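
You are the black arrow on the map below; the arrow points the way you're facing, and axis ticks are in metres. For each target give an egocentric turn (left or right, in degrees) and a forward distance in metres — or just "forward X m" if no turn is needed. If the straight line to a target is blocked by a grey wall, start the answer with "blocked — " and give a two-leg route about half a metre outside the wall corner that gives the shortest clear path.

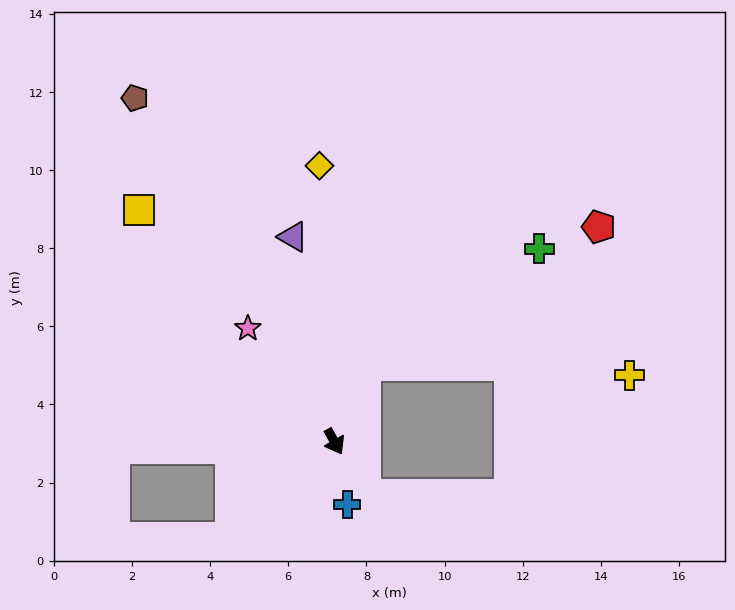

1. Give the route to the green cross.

blocked — turn left 129°, forward 2.1 m, then turn right 35°, forward 5.4 m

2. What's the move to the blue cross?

turn right 18°, forward 1.6 m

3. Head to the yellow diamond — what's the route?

turn left 154°, forward 7.1 m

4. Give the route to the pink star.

turn right 172°, forward 3.6 m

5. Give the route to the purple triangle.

turn left 162°, forward 5.3 m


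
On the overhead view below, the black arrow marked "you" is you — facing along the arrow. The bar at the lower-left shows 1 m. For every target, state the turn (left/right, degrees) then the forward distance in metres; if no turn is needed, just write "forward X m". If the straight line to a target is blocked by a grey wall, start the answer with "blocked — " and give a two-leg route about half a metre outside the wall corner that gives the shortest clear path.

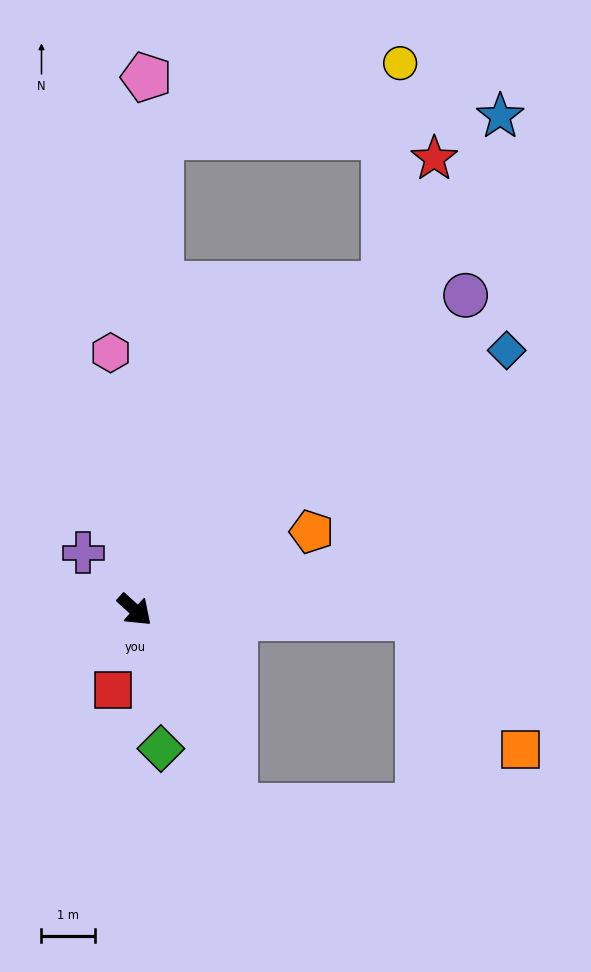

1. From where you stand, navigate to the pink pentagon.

turn left 131°, forward 9.9 m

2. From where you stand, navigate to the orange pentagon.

turn left 66°, forward 3.6 m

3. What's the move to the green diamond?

turn right 37°, forward 2.6 m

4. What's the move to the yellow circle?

blocked — turn left 95°, forward 7.6 m, then turn left 33°, forward 4.1 m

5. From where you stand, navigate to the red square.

turn right 63°, forward 1.5 m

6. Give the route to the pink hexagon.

turn left 138°, forward 4.8 m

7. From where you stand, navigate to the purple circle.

turn left 86°, forward 8.5 m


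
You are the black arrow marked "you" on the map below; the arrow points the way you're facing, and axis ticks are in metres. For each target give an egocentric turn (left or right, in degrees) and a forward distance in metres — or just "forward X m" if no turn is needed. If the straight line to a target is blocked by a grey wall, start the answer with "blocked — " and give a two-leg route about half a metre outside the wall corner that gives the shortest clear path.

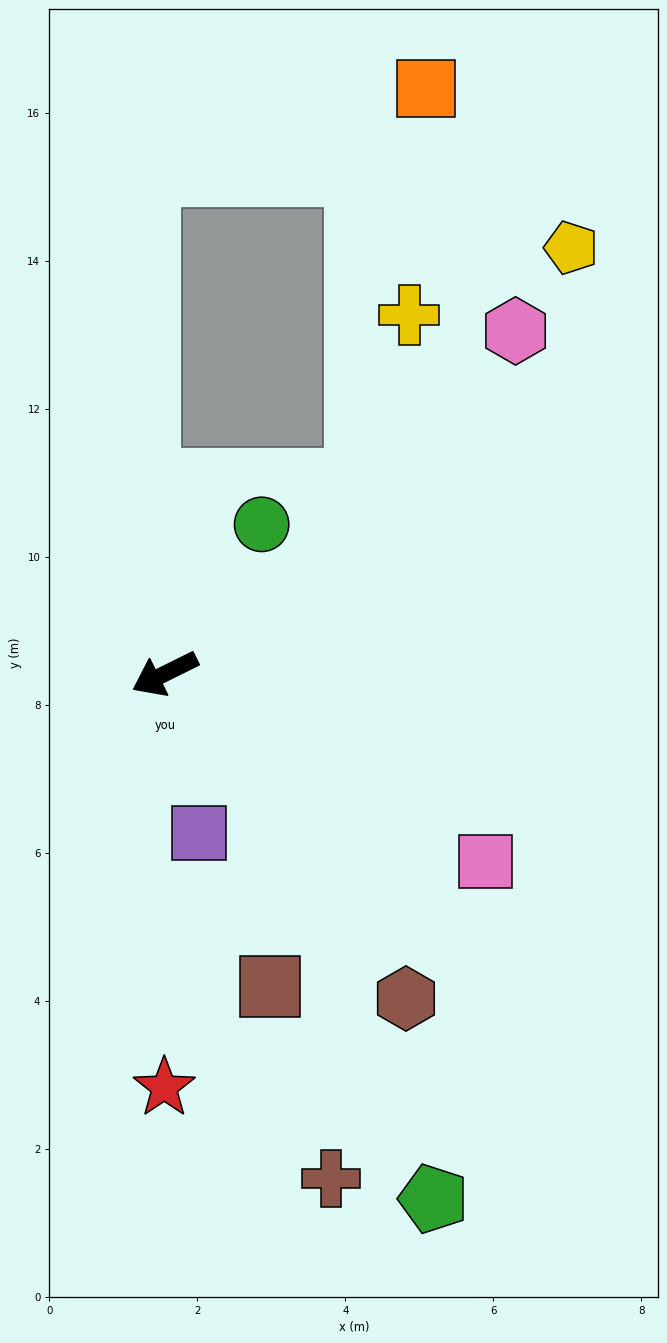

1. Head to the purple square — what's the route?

turn left 76°, forward 2.2 m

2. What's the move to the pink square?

turn left 123°, forward 5.0 m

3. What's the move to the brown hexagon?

turn left 100°, forward 5.5 m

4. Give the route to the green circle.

turn right 149°, forward 2.4 m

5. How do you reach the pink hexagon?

turn right 162°, forward 6.6 m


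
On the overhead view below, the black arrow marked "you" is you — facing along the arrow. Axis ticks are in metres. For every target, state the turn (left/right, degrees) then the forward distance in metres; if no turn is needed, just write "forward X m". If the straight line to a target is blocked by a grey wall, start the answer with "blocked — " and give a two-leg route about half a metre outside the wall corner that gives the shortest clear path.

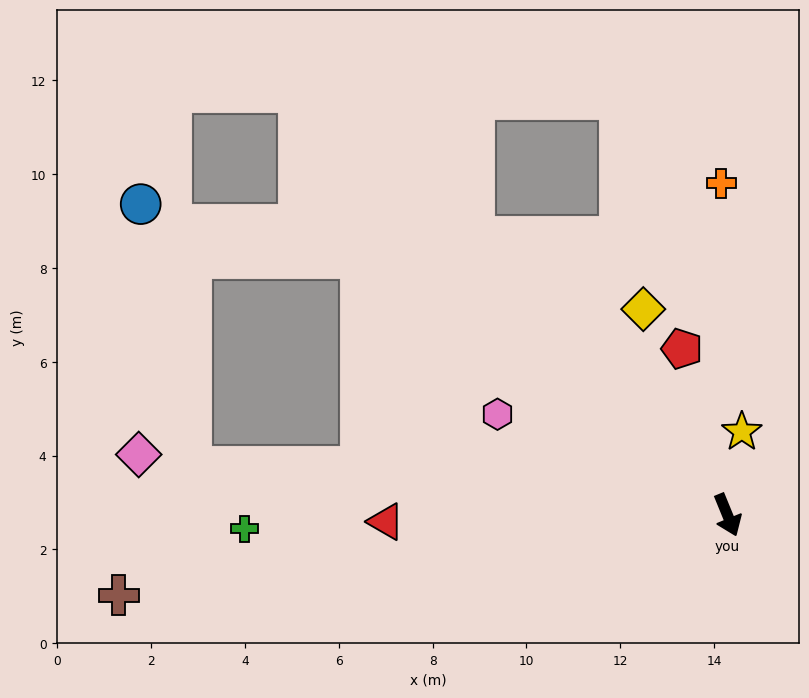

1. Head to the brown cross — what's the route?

turn right 105°, forward 13.1 m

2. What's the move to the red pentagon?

turn left 173°, forward 3.7 m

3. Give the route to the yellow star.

turn left 148°, forward 1.8 m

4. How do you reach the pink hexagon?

turn right 136°, forward 5.4 m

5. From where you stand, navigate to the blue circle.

blocked — turn right 117°, forward 11.5 m, then turn right 74°, forward 5.7 m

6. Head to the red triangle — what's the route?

turn right 111°, forward 7.3 m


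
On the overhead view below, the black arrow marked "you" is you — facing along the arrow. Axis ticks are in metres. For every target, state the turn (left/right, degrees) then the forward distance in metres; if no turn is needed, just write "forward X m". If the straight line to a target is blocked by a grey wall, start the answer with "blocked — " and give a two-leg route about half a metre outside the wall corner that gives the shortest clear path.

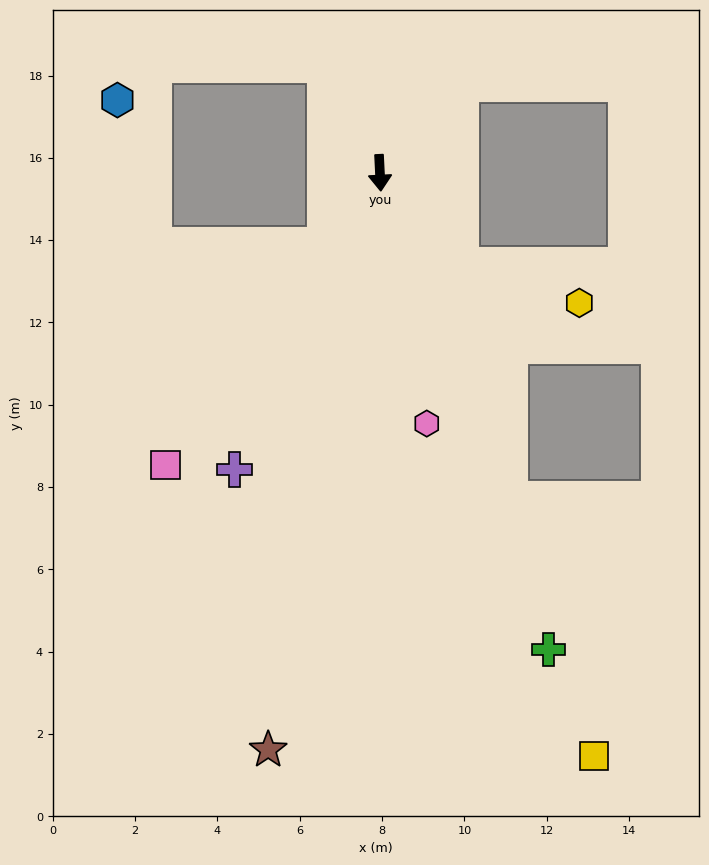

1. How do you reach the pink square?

turn right 39°, forward 8.8 m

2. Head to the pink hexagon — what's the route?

turn left 8°, forward 6.2 m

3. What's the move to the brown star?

turn right 14°, forward 14.3 m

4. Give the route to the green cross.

turn left 17°, forward 12.3 m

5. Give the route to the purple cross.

turn right 29°, forward 8.0 m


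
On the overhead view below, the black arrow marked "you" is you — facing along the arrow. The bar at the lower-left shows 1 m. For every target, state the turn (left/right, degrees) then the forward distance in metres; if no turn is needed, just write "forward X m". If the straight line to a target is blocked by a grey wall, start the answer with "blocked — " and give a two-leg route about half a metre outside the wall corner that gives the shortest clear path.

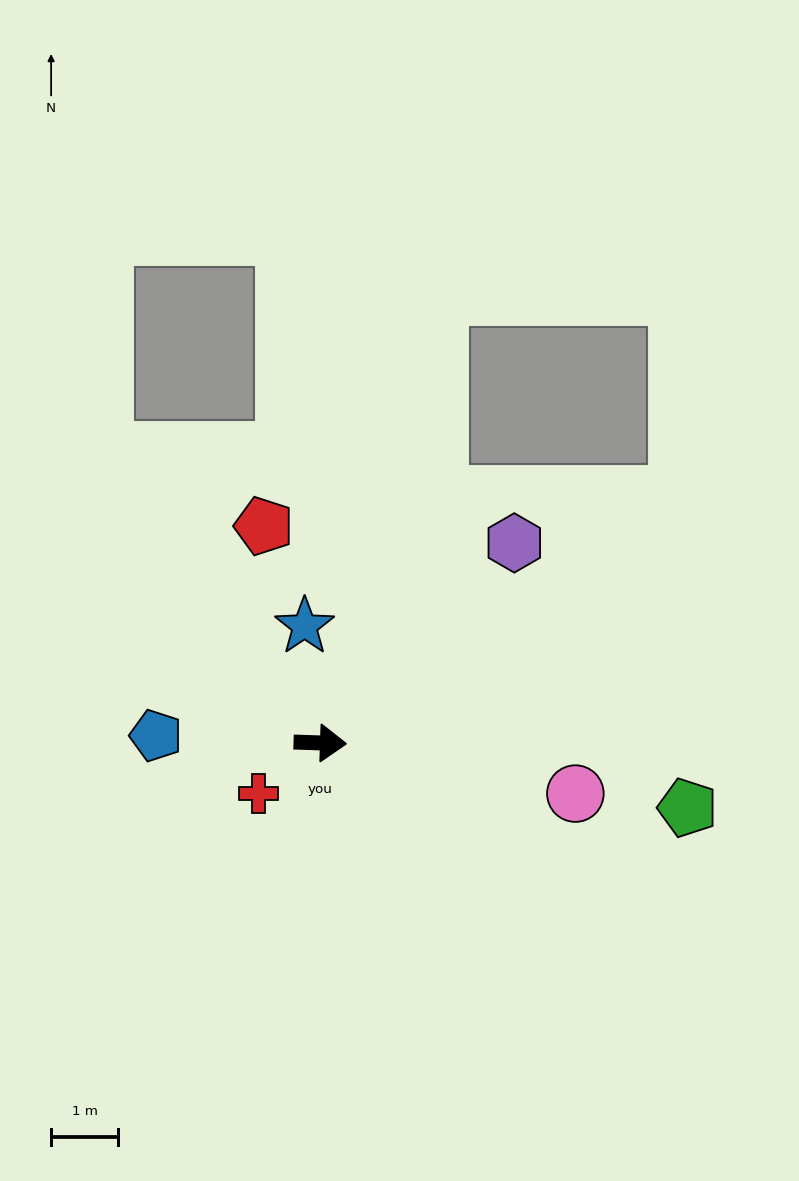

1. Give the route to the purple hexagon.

turn left 48°, forward 4.1 m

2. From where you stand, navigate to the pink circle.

turn right 9°, forward 3.9 m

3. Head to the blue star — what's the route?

turn left 100°, forward 1.8 m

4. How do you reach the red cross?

turn right 139°, forward 1.2 m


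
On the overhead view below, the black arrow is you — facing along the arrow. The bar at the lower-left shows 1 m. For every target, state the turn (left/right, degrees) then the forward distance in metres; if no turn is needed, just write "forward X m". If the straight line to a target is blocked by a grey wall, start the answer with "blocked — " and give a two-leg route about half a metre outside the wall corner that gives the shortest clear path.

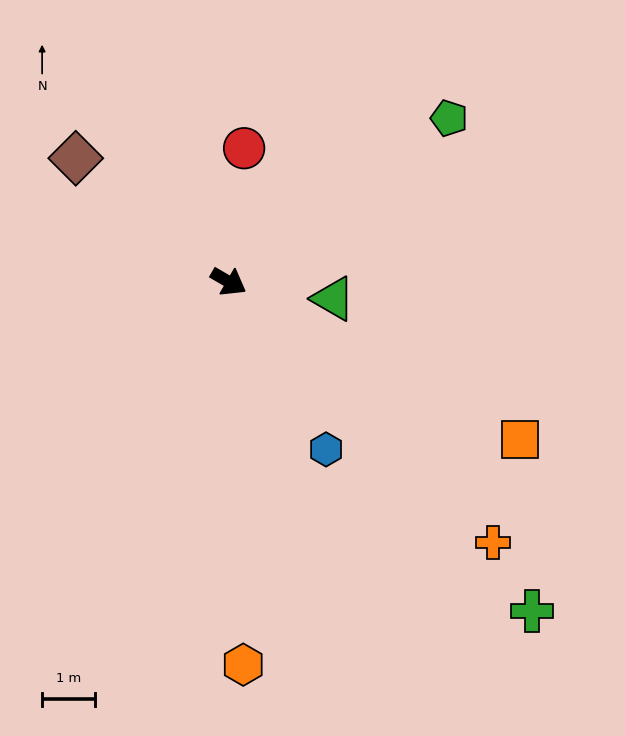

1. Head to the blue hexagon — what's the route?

turn right 30°, forward 3.7 m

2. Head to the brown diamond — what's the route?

turn left 171°, forward 3.7 m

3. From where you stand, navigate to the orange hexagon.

turn right 58°, forward 7.2 m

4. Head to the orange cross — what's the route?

turn right 14°, forward 7.0 m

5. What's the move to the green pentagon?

turn left 67°, forward 5.2 m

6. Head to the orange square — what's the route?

forward 6.3 m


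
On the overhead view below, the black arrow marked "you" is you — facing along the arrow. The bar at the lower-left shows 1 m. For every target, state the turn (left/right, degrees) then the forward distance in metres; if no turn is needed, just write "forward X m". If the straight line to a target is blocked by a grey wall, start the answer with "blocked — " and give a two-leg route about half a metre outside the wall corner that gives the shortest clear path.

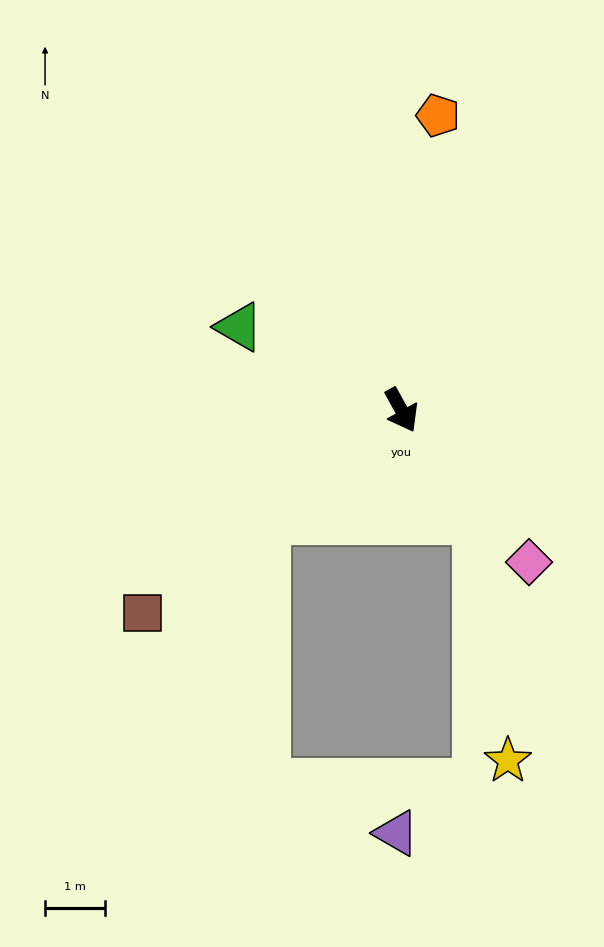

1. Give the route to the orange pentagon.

turn left 144°, forward 5.0 m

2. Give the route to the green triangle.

turn right 146°, forward 3.0 m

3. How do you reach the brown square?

turn right 81°, forward 5.5 m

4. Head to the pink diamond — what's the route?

turn left 11°, forward 3.3 m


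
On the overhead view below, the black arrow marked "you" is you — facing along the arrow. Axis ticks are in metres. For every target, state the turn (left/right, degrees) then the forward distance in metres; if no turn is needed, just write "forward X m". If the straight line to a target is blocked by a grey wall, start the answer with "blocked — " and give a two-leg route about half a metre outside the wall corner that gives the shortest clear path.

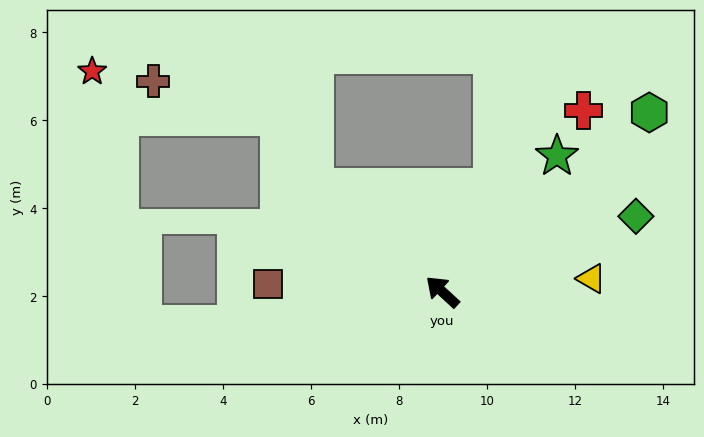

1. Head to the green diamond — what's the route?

turn right 116°, forward 4.7 m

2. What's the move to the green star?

turn right 88°, forward 4.0 m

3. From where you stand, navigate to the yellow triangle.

turn right 132°, forward 3.4 m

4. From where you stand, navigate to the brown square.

turn left 40°, forward 4.0 m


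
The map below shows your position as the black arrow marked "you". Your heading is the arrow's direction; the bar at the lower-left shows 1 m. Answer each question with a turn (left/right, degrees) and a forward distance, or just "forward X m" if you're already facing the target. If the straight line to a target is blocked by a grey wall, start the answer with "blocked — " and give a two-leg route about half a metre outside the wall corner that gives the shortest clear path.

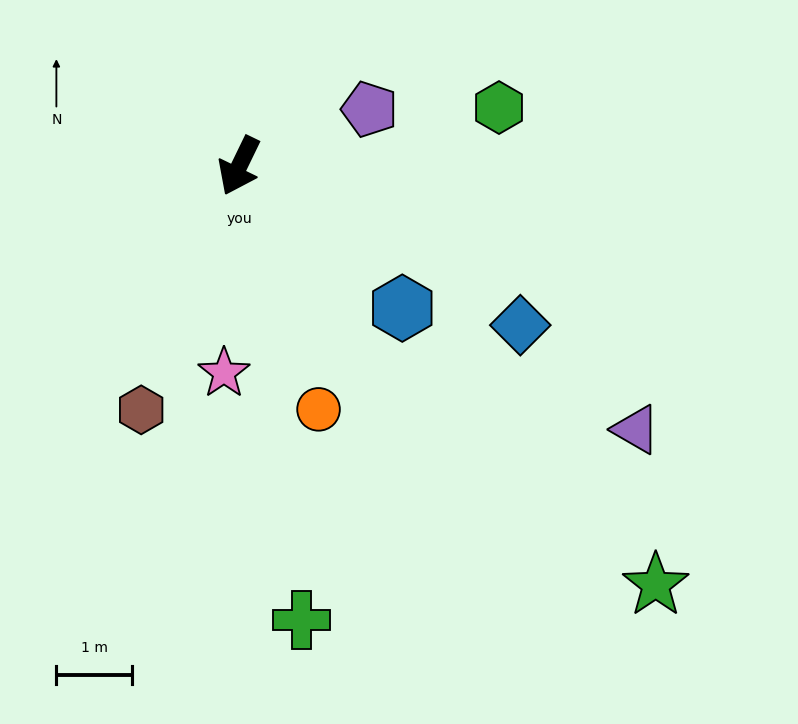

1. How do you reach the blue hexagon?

turn left 75°, forward 2.9 m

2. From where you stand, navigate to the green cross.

turn left 34°, forward 6.1 m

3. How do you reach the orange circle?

turn left 44°, forward 3.4 m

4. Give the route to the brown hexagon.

turn left 4°, forward 3.5 m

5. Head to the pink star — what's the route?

turn left 22°, forward 2.8 m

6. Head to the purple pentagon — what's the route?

turn left 139°, forward 1.9 m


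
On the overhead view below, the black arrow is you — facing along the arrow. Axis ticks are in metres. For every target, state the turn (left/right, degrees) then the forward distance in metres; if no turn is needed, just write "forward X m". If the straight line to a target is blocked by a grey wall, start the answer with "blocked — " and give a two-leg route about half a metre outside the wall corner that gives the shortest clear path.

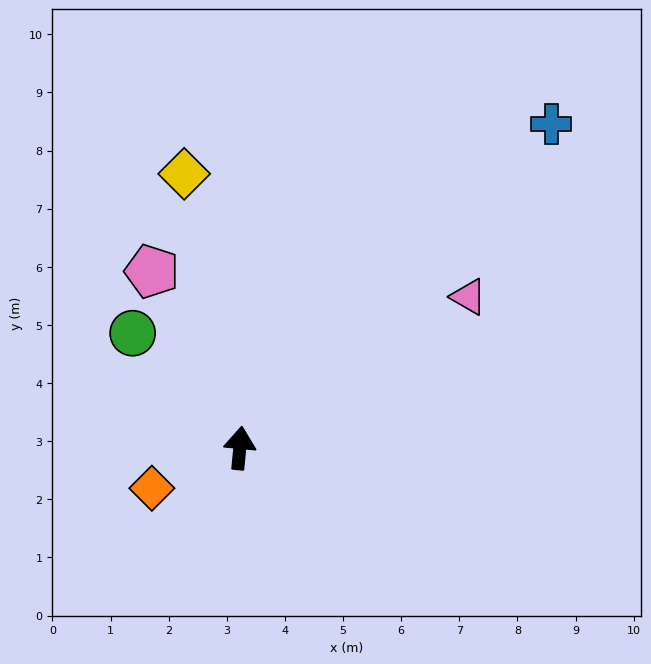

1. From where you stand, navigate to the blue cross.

turn right 38°, forward 7.7 m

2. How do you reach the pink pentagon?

turn left 32°, forward 3.4 m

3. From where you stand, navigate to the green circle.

turn left 49°, forward 2.7 m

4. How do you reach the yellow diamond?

turn left 17°, forward 4.8 m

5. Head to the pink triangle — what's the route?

turn right 51°, forward 4.7 m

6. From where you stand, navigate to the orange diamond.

turn left 120°, forward 1.7 m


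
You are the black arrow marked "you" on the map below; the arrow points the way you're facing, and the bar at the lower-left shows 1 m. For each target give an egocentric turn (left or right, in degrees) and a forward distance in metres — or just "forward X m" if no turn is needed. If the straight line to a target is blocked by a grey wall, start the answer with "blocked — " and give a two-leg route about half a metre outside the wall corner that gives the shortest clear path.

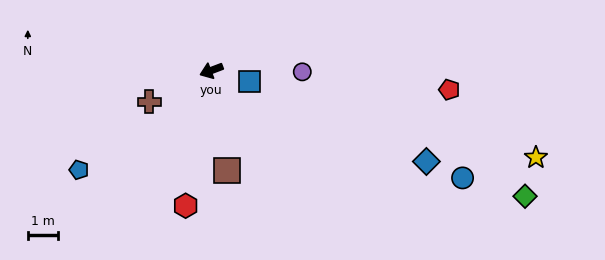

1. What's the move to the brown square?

turn left 78°, forward 3.4 m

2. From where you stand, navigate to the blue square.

turn left 142°, forward 1.3 m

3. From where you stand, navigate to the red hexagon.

turn left 58°, forward 4.6 m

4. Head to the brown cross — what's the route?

turn left 6°, forward 2.3 m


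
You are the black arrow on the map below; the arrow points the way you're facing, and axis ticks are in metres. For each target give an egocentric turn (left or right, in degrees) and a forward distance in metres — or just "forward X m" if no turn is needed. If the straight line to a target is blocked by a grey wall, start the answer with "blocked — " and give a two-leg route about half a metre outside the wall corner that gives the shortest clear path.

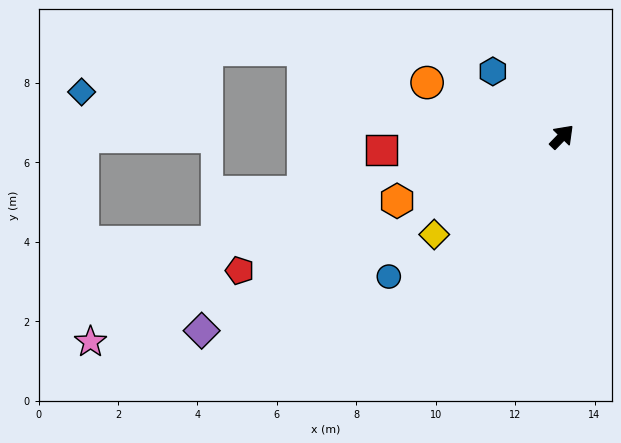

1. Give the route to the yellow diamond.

turn left 172°, forward 4.1 m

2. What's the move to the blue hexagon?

turn left 91°, forward 2.4 m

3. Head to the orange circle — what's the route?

turn left 112°, forward 3.7 m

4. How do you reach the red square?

turn left 138°, forward 4.5 m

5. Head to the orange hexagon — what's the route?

turn left 155°, forward 4.5 m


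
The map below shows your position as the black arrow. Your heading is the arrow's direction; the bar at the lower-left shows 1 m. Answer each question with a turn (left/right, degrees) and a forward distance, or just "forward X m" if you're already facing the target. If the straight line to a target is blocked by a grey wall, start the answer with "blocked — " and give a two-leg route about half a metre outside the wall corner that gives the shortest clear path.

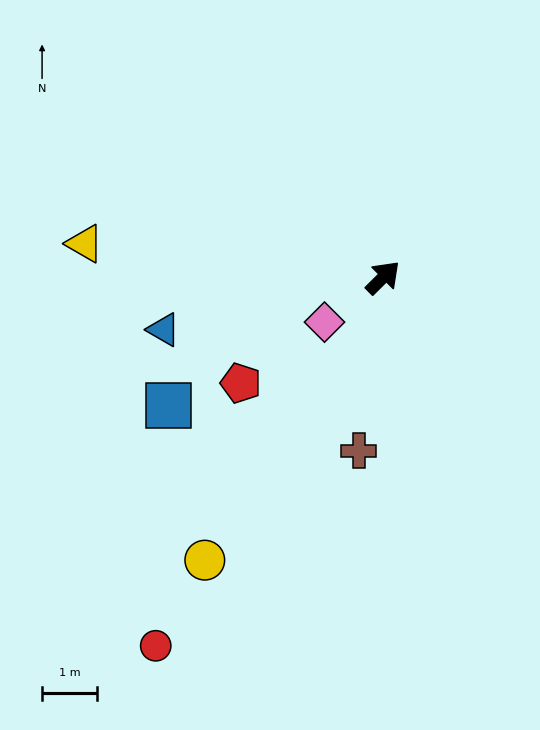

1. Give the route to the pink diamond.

turn left 173°, forward 1.3 m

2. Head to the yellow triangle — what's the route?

turn left 129°, forward 5.5 m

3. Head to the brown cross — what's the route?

turn right 143°, forward 3.2 m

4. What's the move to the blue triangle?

turn left 149°, forward 4.1 m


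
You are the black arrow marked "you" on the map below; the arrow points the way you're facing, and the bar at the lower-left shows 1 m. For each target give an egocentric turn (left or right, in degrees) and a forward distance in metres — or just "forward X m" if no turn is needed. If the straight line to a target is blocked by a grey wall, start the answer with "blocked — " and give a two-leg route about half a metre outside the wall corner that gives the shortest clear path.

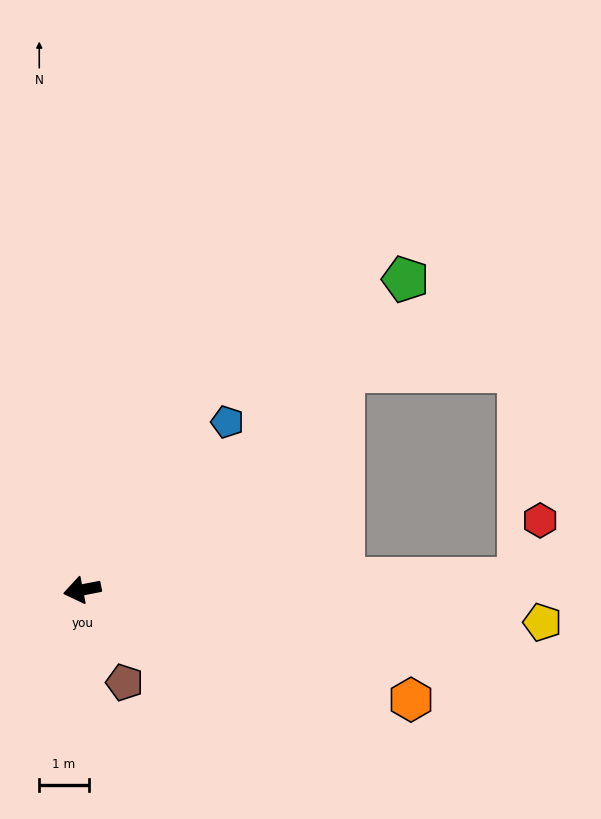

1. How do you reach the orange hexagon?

turn left 151°, forward 7.0 m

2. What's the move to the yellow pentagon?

turn left 165°, forward 9.3 m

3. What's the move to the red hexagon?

blocked — turn left 171°, forward 8.8 m, then turn left 67°, forward 1.2 m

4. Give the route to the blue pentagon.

turn right 142°, forward 4.5 m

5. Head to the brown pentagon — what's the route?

turn left 104°, forward 2.1 m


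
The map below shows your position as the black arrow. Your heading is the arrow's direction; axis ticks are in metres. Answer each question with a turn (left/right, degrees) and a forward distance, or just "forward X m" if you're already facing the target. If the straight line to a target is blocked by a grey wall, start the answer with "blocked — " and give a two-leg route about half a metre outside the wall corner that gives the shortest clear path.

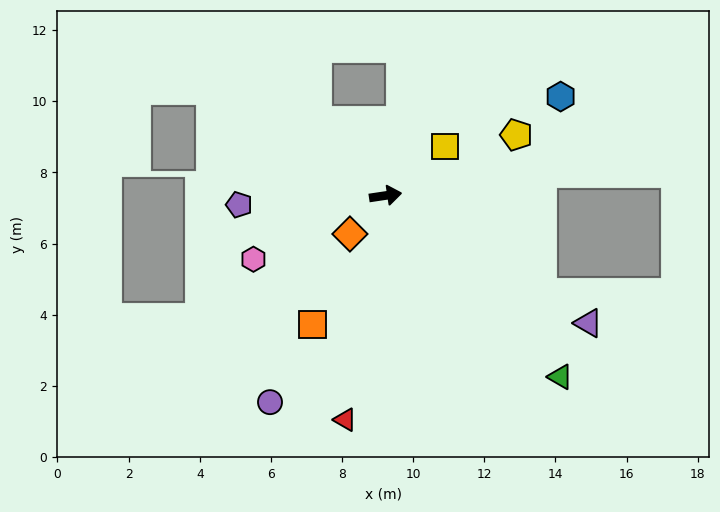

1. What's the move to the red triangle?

turn right 109°, forward 6.4 m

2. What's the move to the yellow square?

turn left 31°, forward 2.2 m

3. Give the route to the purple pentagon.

turn left 175°, forward 4.1 m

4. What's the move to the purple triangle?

turn right 41°, forward 6.7 m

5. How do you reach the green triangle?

turn right 55°, forward 7.1 m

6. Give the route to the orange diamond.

turn right 141°, forward 1.5 m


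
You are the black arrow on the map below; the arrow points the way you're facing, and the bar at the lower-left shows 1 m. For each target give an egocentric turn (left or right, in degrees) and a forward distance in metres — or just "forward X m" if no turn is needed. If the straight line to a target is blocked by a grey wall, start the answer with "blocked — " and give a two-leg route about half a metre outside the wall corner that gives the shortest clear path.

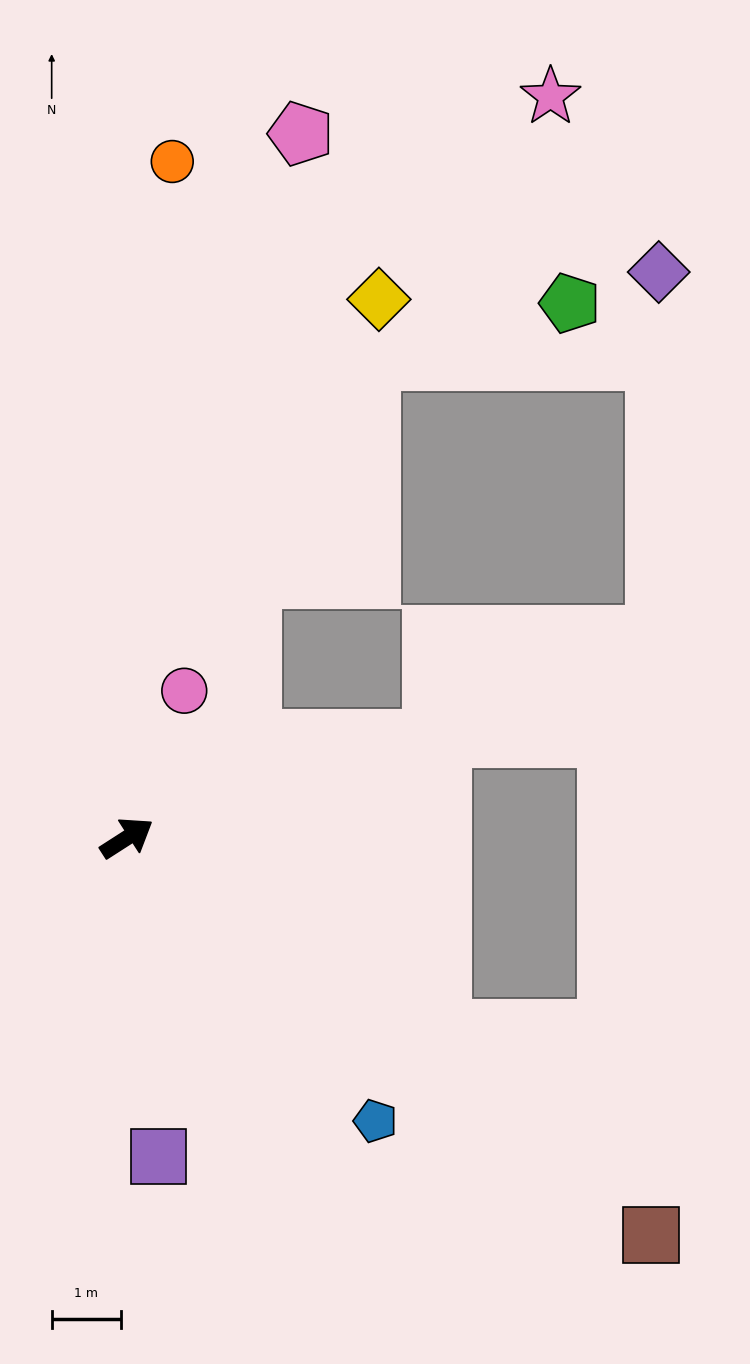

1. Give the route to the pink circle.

turn left 36°, forward 2.3 m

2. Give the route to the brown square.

turn right 70°, forward 9.5 m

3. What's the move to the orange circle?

turn left 53°, forward 9.8 m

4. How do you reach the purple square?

turn right 117°, forward 4.6 m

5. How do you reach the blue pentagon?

turn right 81°, forward 5.4 m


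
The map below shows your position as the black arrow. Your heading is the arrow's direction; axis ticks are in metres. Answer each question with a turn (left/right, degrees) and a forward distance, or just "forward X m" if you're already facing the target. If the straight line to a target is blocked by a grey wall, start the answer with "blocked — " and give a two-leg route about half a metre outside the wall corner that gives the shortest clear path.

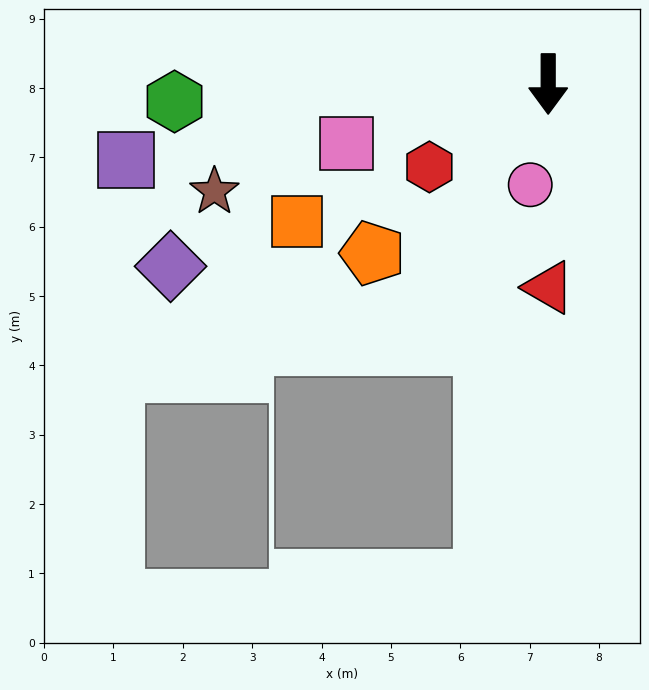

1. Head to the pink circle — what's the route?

turn right 10°, forward 1.5 m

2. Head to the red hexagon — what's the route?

turn right 55°, forward 2.1 m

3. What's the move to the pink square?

turn right 74°, forward 3.0 m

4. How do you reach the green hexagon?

turn right 87°, forward 5.4 m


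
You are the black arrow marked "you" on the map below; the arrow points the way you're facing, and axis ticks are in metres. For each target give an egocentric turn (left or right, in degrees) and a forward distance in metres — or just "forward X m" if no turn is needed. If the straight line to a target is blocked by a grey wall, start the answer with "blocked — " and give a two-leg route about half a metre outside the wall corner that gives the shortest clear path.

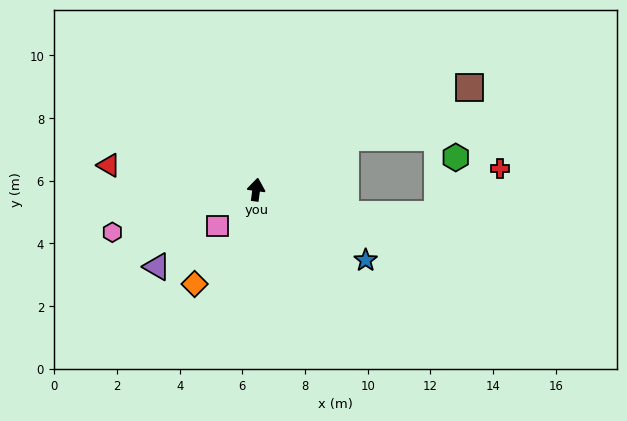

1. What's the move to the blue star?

turn right 115°, forward 4.2 m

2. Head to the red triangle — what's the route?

turn left 88°, forward 4.8 m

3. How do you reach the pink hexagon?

turn left 114°, forward 4.8 m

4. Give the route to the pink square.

turn left 141°, forward 1.7 m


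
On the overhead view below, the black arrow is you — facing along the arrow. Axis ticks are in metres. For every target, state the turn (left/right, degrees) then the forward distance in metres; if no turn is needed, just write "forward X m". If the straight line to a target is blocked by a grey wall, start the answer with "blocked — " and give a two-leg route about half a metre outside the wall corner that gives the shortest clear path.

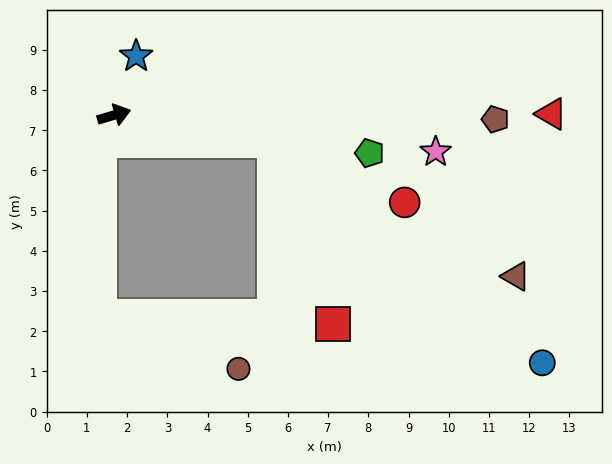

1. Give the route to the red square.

blocked — turn right 26°, forward 4.0 m, then turn right 63°, forward 4.8 m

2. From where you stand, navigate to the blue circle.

blocked — turn right 26°, forward 4.0 m, then turn right 30°, forward 8.7 m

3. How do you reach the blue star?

turn left 53°, forward 1.6 m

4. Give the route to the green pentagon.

turn right 25°, forward 6.4 m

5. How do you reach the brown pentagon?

turn right 17°, forward 9.5 m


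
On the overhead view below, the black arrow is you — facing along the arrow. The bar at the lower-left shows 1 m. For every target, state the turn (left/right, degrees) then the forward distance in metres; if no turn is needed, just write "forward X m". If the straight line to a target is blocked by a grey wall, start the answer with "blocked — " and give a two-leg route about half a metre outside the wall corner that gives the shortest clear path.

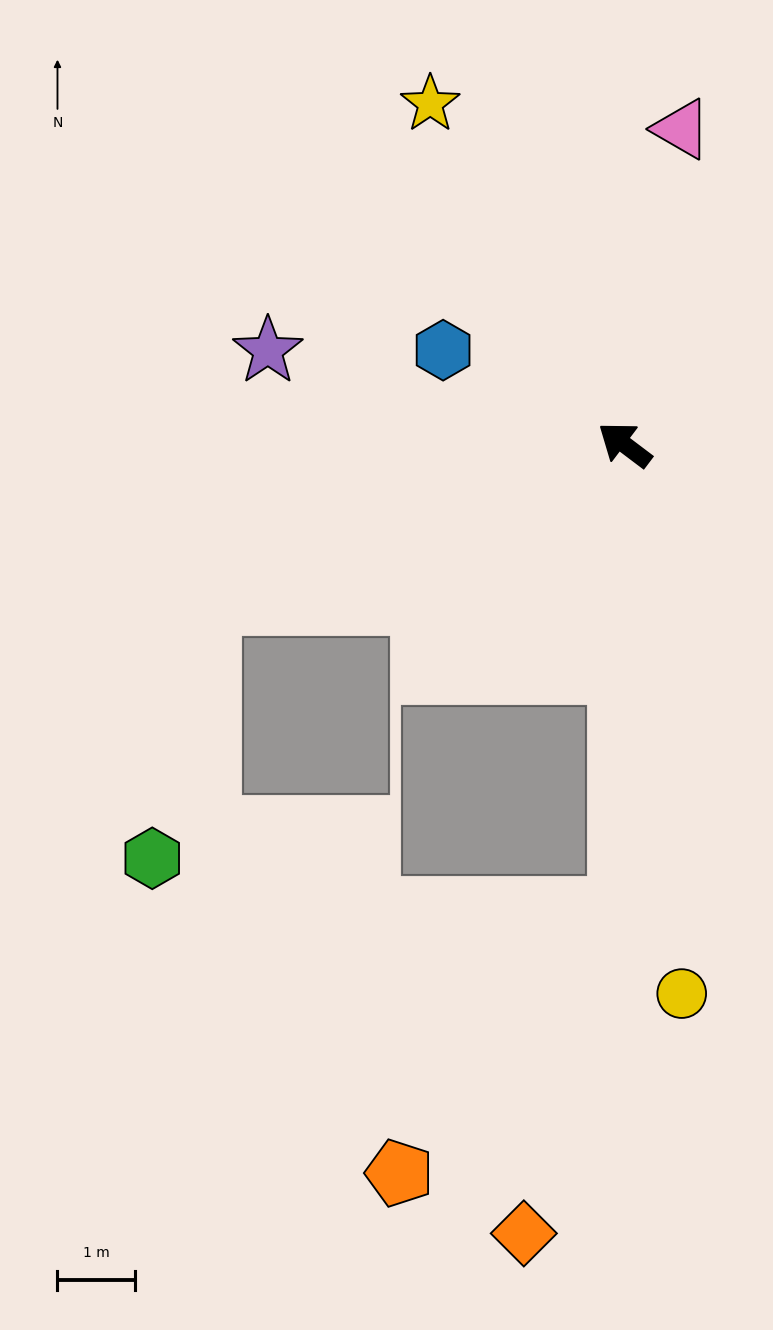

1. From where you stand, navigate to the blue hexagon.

turn left 10°, forward 2.6 m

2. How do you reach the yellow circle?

turn left 133°, forward 7.1 m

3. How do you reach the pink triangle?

turn right 63°, forward 4.1 m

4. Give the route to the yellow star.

turn right 23°, forward 5.1 m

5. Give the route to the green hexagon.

blocked — turn left 58°, forward 5.8 m, then turn left 57°, forward 3.4 m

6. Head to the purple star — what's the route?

turn left 22°, forward 4.8 m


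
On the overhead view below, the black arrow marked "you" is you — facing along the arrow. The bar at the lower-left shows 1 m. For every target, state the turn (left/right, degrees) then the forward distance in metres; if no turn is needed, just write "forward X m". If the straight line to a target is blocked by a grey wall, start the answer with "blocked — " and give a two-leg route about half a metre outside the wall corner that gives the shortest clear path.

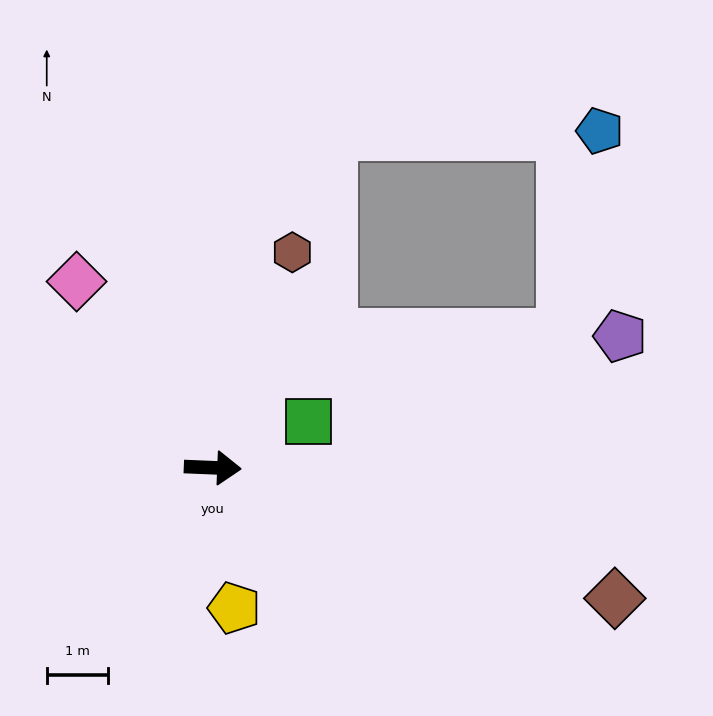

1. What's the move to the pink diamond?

turn left 129°, forward 3.8 m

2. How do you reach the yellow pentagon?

turn right 79°, forward 2.3 m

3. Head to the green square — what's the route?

turn left 28°, forward 1.7 m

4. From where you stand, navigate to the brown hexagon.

turn left 72°, forward 3.8 m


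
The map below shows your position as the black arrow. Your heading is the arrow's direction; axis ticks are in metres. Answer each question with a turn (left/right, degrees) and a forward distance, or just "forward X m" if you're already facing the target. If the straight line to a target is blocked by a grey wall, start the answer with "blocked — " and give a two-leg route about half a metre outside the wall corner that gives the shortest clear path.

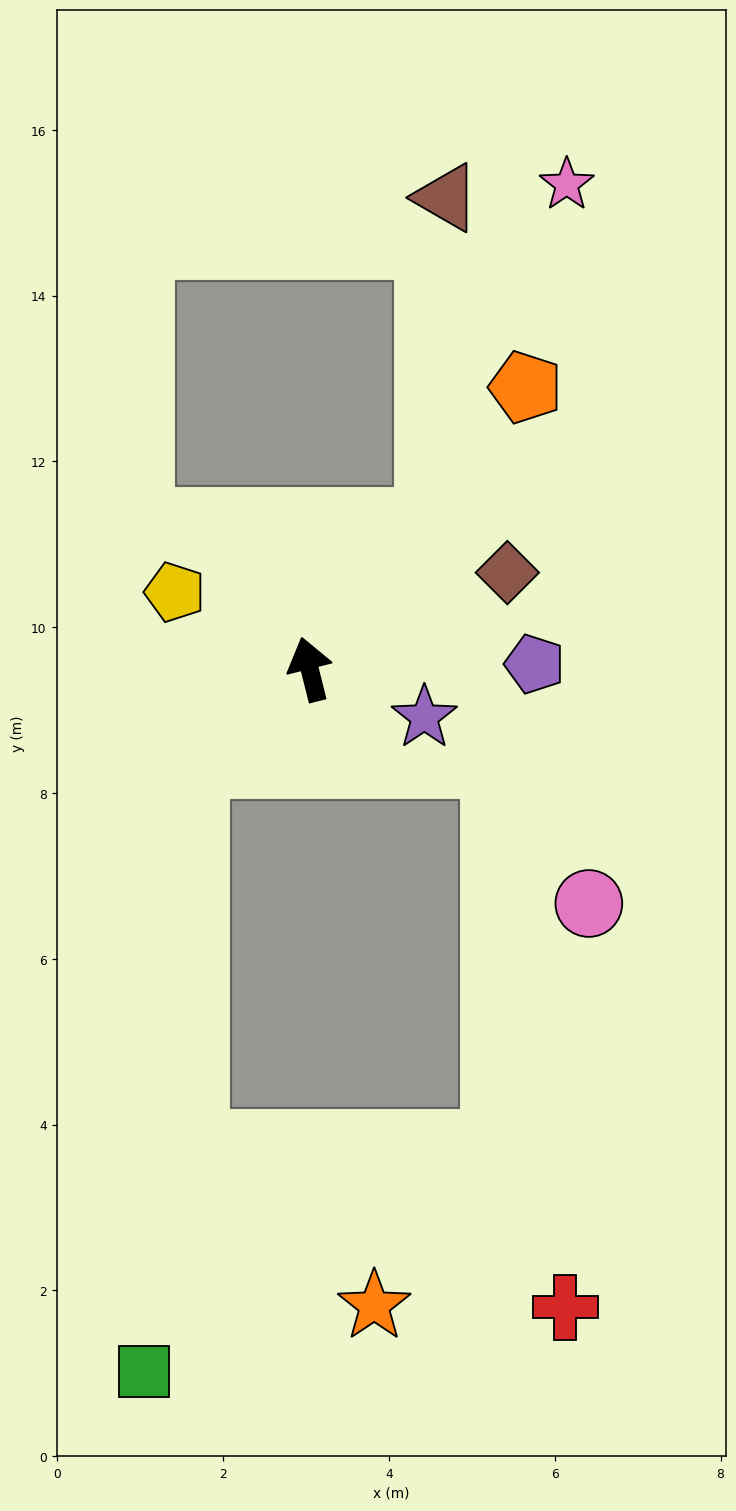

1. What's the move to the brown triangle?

blocked — turn right 54°, forward 2.3 m, then turn left 37°, forward 3.9 m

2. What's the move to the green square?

blocked — turn left 115°, forward 1.8 m, then turn left 46°, forward 7.4 m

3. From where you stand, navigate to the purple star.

turn right 127°, forward 1.5 m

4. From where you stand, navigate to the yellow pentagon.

turn left 46°, forward 1.9 m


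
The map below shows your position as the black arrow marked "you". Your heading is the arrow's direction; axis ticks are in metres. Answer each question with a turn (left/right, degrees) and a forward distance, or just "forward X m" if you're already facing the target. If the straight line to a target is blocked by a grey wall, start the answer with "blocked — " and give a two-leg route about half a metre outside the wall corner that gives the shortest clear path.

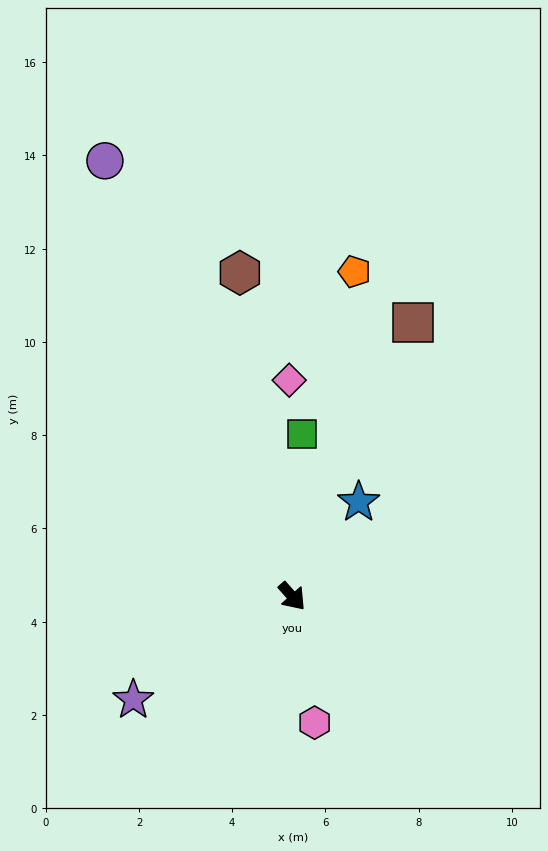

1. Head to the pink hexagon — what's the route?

turn right 32°, forward 2.7 m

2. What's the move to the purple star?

turn right 99°, forward 4.1 m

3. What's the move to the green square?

turn left 135°, forward 3.5 m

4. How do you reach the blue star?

turn left 103°, forward 2.5 m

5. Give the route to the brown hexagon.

turn left 148°, forward 7.0 m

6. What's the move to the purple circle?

turn left 162°, forward 10.2 m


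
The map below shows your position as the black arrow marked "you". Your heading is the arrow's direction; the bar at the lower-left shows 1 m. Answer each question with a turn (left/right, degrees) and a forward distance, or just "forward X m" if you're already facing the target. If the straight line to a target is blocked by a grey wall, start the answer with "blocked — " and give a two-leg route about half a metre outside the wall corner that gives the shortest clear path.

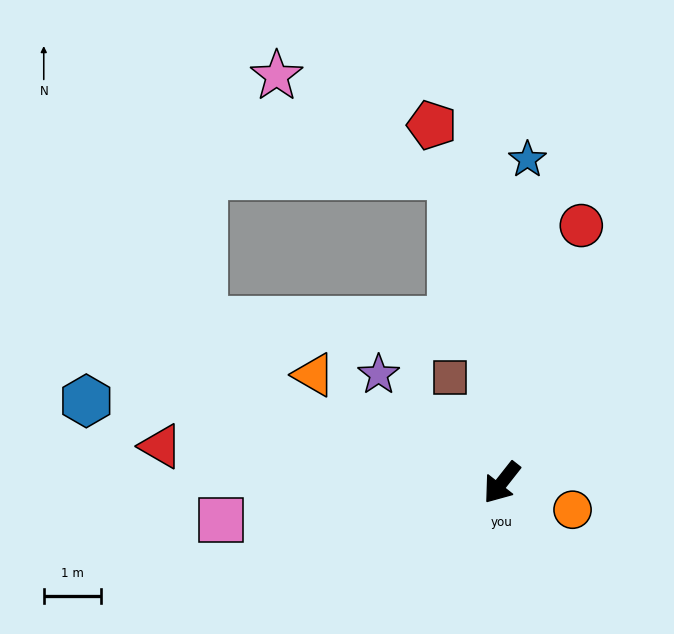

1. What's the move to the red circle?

turn right 159°, forward 4.7 m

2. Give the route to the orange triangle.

turn right 82°, forward 3.8 m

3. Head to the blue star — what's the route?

turn right 146°, forward 5.7 m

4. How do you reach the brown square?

turn right 116°, forward 2.1 m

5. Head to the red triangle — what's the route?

turn right 58°, forward 6.0 m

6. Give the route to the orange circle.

turn left 107°, forward 1.3 m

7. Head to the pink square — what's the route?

turn right 44°, forward 5.0 m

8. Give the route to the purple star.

turn right 93°, forward 2.9 m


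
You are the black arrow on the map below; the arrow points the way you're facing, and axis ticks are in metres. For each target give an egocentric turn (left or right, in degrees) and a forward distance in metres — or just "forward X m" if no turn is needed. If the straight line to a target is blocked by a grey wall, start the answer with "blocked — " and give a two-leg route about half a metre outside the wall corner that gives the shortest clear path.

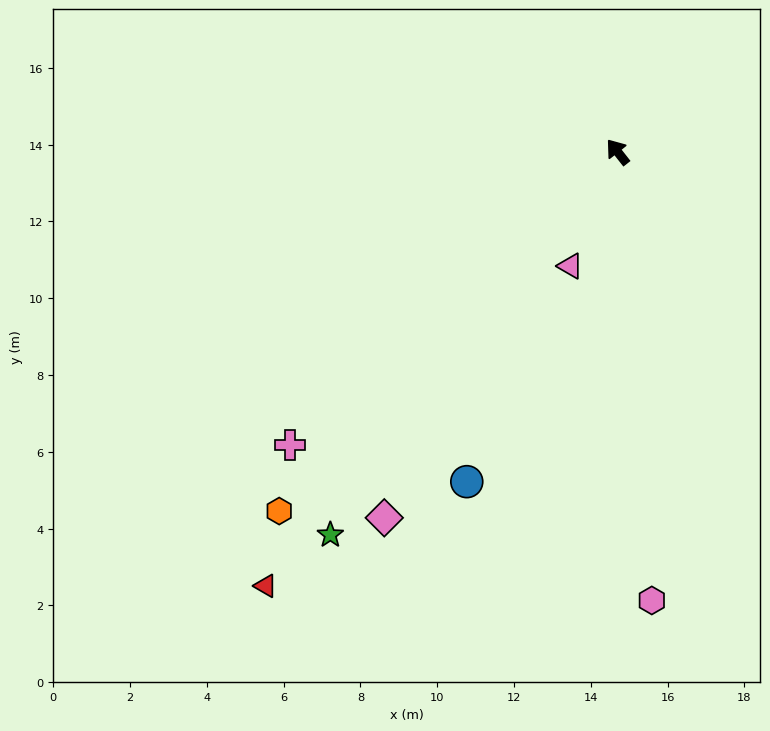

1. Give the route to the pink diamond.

turn left 109°, forward 11.3 m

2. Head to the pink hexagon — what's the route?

turn left 146°, forward 11.7 m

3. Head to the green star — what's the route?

turn left 105°, forward 12.5 m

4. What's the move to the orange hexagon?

turn left 98°, forward 12.9 m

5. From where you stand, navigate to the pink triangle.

turn left 119°, forward 3.2 m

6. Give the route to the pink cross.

turn left 94°, forward 11.5 m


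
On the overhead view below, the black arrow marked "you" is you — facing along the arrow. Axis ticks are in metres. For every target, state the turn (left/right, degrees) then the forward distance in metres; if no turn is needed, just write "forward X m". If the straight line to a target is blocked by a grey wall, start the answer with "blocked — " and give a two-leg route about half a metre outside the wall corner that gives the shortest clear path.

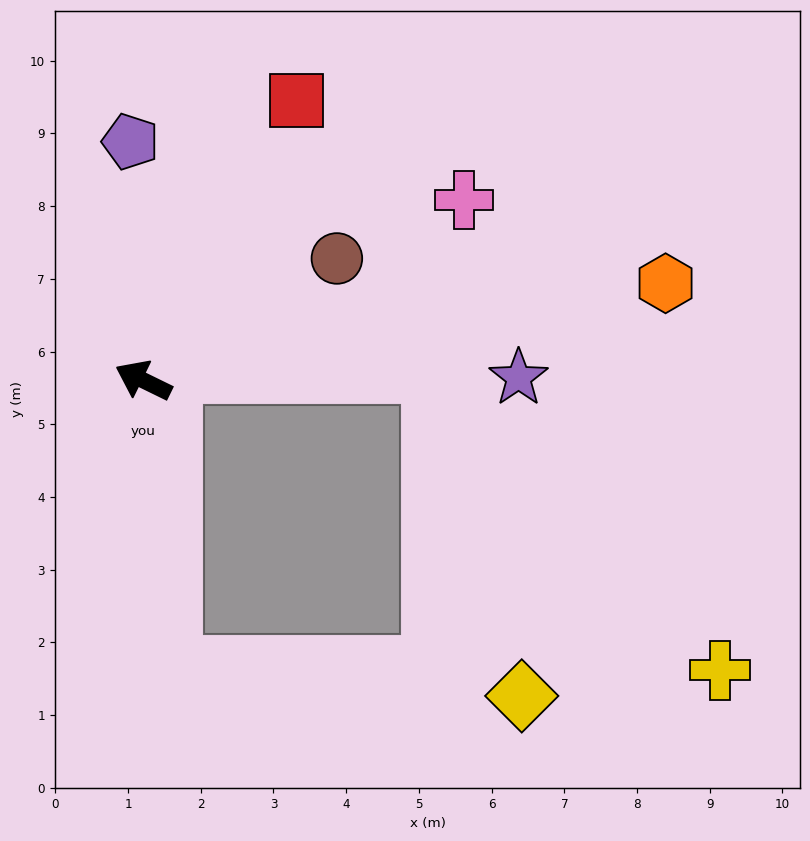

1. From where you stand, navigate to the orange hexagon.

turn right 143°, forward 7.3 m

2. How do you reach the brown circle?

turn right 122°, forward 3.1 m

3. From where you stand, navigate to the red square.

turn right 93°, forward 4.4 m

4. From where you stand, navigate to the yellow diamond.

blocked — turn left 122°, forward 4.0 m, then turn left 79°, forward 4.8 m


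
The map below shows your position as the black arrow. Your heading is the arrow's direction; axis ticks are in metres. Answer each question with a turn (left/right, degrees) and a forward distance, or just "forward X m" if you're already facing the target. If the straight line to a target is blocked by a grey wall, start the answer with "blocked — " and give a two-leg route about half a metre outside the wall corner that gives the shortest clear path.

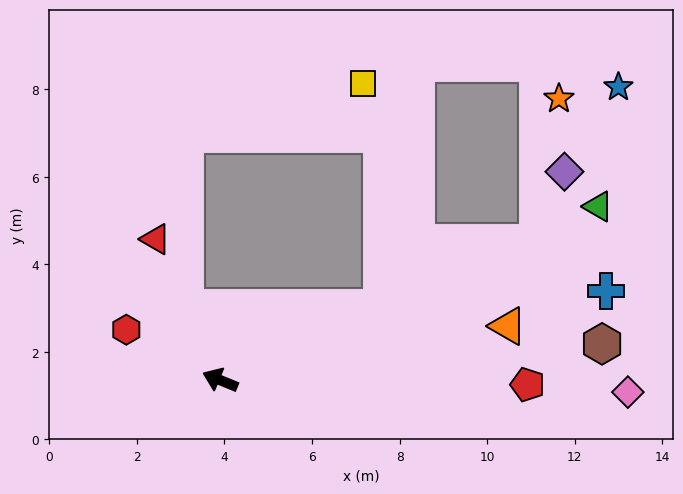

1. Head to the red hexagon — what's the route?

turn right 6°, forward 2.4 m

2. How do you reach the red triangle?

turn right 43°, forward 3.5 m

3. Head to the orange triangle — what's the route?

turn right 147°, forward 6.7 m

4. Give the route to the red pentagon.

turn right 158°, forward 7.0 m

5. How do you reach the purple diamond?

blocked — turn right 134°, forward 7.9 m, then turn left 45°, forward 1.7 m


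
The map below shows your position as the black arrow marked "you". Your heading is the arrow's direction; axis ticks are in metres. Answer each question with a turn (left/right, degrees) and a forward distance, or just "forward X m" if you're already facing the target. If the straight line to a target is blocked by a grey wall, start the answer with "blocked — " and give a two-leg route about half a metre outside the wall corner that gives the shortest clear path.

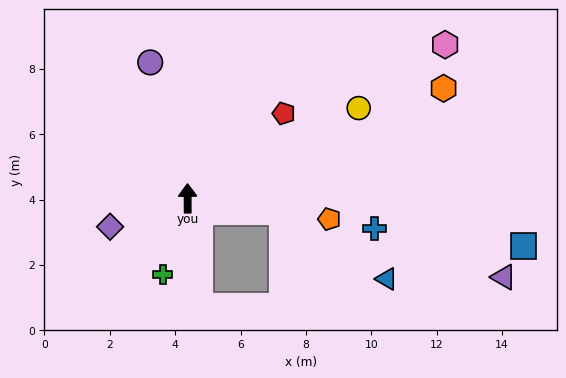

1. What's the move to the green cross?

turn left 161°, forward 2.5 m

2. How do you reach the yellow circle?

turn right 63°, forward 5.9 m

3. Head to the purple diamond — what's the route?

turn left 110°, forward 2.5 m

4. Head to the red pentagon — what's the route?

turn right 49°, forward 3.9 m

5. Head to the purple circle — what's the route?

turn left 15°, forward 4.3 m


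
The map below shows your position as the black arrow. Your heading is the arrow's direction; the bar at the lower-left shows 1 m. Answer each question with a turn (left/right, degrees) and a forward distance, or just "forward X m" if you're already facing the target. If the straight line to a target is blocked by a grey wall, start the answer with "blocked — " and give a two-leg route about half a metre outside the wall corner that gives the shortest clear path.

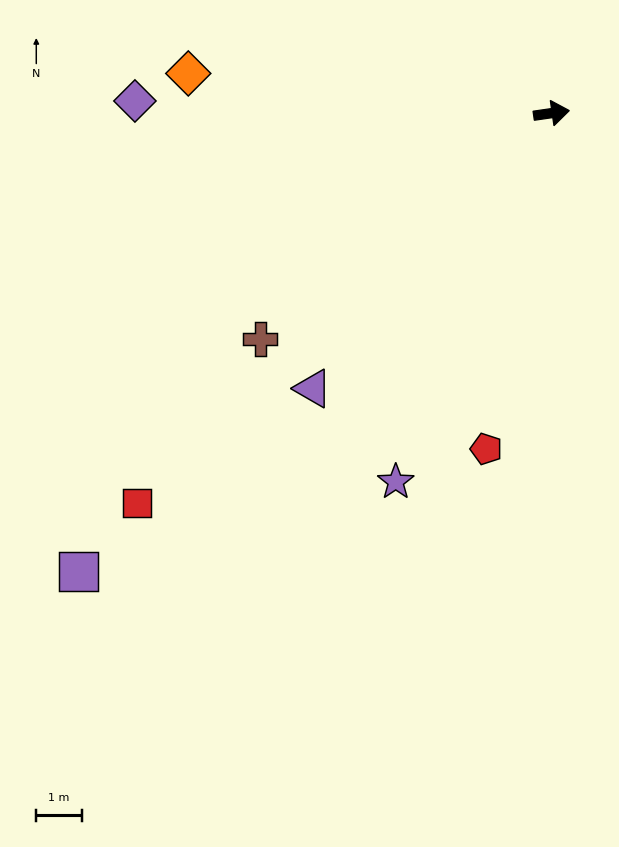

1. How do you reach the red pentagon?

turn right 109°, forward 7.5 m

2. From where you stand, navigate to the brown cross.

turn right 150°, forward 8.1 m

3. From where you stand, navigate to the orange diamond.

turn left 166°, forward 8.0 m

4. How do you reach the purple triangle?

turn right 139°, forward 8.0 m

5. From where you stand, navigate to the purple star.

turn right 121°, forward 8.8 m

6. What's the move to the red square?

turn right 145°, forward 12.5 m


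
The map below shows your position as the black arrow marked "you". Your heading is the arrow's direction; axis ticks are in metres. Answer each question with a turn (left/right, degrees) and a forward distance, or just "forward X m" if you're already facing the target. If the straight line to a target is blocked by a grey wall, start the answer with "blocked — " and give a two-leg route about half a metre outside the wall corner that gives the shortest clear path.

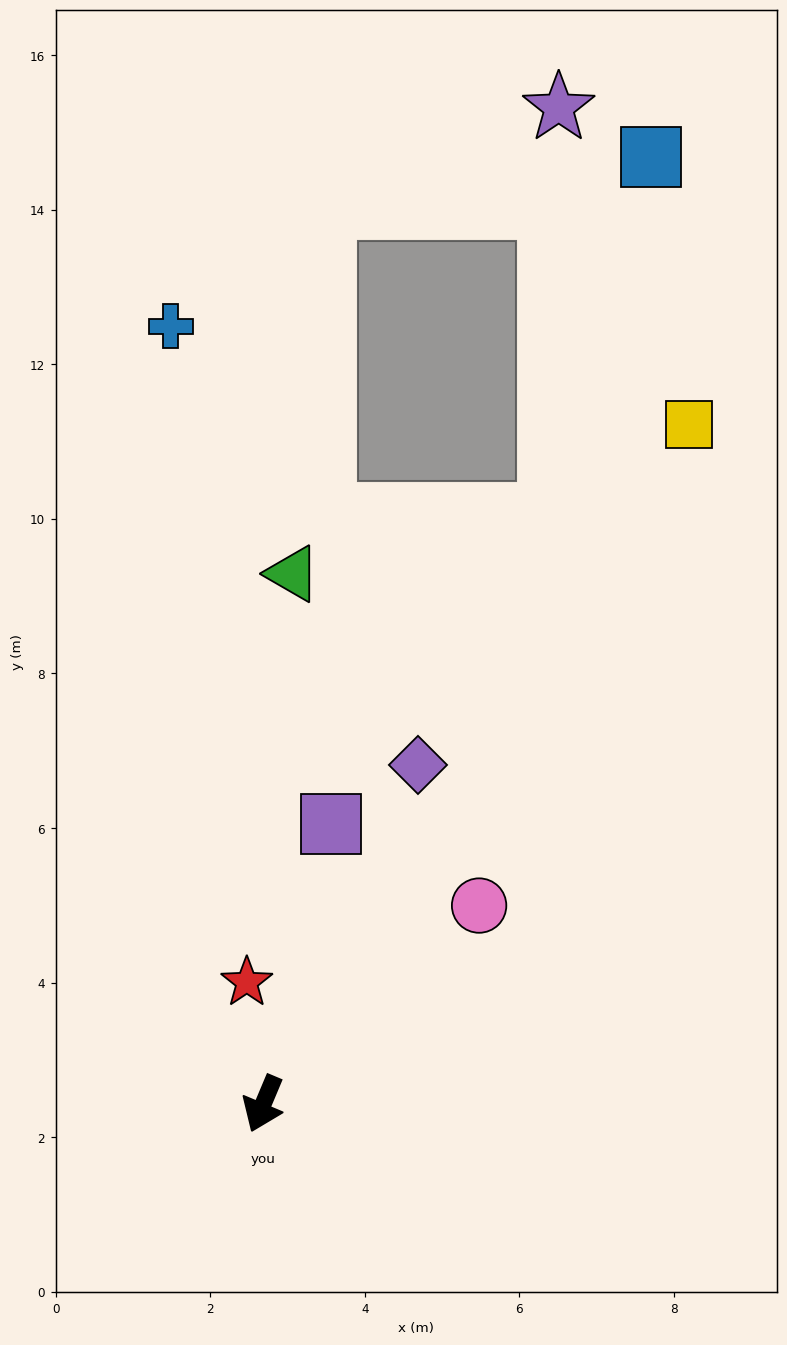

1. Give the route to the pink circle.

turn left 155°, forward 3.8 m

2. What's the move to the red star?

turn right 150°, forward 1.6 m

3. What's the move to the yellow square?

turn left 171°, forward 10.4 m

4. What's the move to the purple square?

turn right 171°, forward 3.7 m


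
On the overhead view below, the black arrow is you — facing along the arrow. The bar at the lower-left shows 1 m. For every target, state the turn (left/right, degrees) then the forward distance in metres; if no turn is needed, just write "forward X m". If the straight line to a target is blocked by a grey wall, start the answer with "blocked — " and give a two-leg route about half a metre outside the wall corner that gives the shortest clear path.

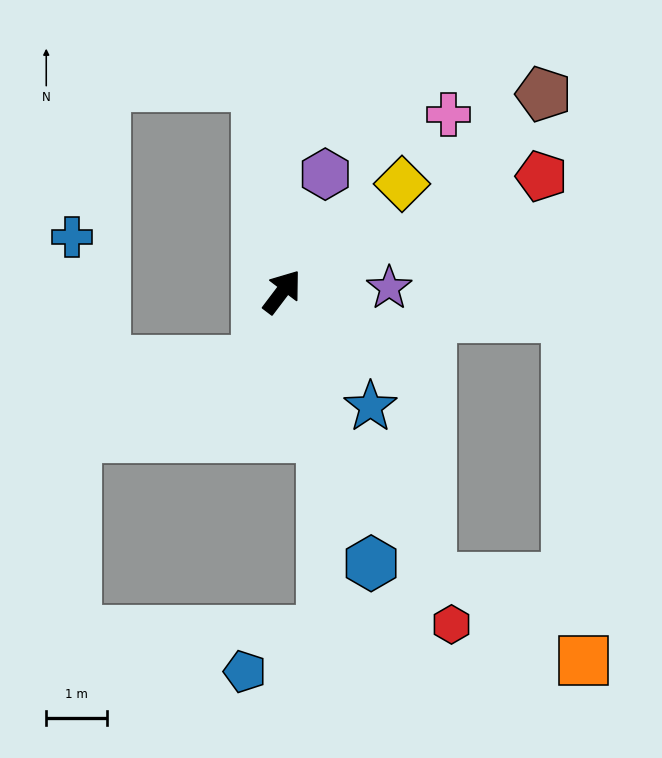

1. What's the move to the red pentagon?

turn right 29°, forward 4.6 m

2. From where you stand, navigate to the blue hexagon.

turn right 125°, forward 4.7 m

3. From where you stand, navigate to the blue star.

turn right 105°, forward 2.4 m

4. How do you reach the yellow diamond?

turn right 11°, forward 2.6 m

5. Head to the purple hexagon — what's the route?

turn left 17°, forward 2.0 m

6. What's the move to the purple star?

turn right 51°, forward 1.8 m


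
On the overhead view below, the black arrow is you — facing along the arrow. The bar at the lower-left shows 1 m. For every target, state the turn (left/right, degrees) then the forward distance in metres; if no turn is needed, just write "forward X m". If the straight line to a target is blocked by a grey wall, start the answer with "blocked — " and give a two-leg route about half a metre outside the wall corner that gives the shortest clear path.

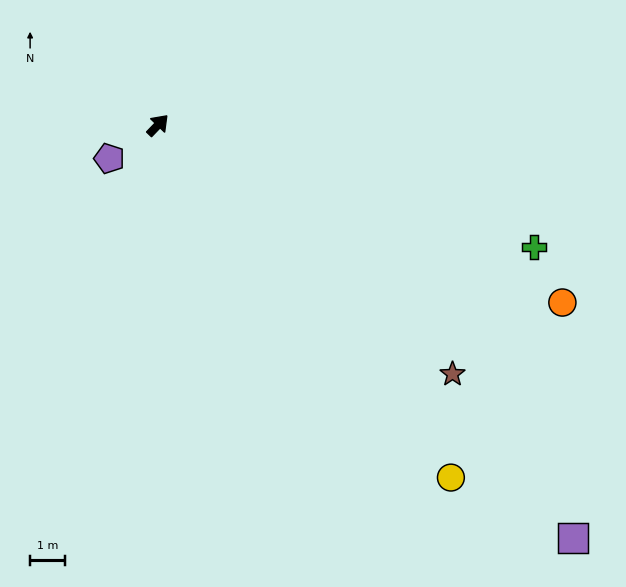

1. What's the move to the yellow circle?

turn right 96°, forward 13.0 m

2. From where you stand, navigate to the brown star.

turn right 86°, forward 10.9 m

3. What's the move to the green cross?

turn right 64°, forward 11.2 m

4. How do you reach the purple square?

turn right 91°, forward 16.6 m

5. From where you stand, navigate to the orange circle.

turn right 70°, forward 12.5 m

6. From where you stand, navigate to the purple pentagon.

turn left 168°, forward 1.7 m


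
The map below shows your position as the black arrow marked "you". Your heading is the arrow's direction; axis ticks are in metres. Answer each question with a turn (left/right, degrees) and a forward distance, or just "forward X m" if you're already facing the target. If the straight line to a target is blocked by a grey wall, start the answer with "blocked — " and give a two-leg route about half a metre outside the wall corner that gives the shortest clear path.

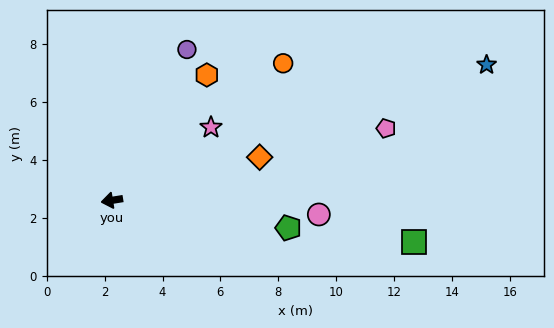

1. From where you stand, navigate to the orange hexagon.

turn right 136°, forward 5.4 m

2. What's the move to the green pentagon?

turn left 162°, forward 6.2 m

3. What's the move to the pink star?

turn right 153°, forward 4.3 m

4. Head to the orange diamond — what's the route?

turn right 173°, forward 5.3 m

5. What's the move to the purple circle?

turn right 126°, forward 5.8 m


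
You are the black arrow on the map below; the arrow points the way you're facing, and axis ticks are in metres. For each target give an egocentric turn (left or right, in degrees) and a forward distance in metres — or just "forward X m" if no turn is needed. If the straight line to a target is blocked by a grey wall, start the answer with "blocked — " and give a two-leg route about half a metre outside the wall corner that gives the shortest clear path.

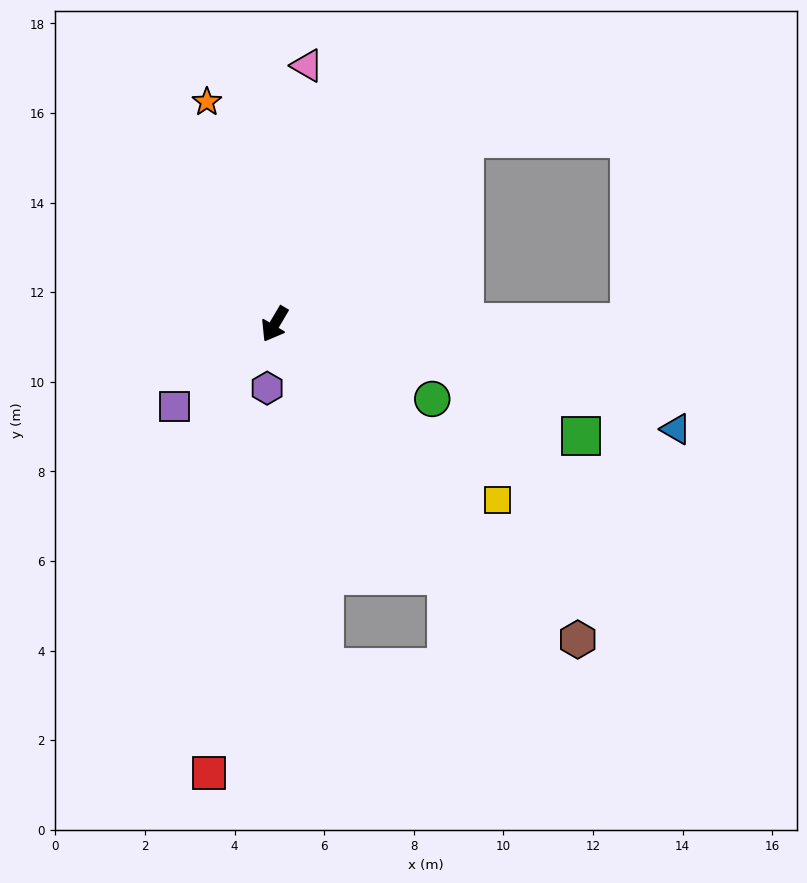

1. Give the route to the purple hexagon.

turn left 24°, forward 1.4 m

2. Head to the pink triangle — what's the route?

turn right 156°, forward 5.8 m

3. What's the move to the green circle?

turn left 95°, forward 3.9 m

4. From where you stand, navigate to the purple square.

turn right 20°, forward 2.9 m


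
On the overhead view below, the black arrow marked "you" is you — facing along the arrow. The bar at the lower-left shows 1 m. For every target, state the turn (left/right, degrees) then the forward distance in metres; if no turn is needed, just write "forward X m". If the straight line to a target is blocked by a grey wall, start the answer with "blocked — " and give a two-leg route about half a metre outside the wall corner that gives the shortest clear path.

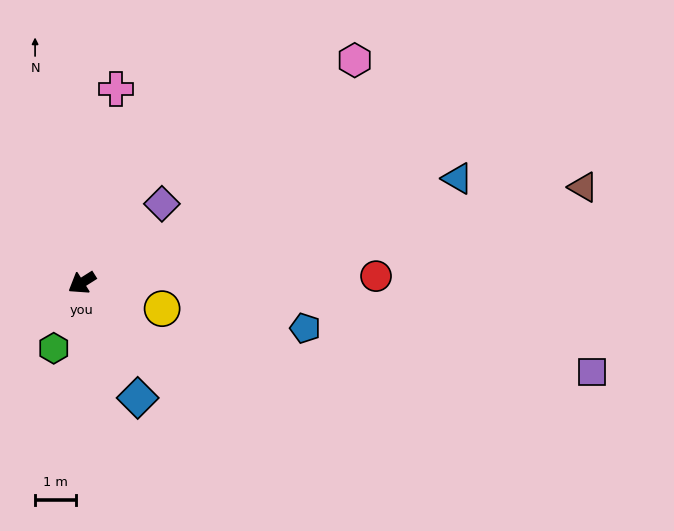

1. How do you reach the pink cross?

turn right 132°, forward 4.8 m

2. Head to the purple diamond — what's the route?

turn right 168°, forward 2.7 m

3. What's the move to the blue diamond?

turn left 84°, forward 3.1 m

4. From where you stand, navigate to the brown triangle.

turn left 159°, forward 12.3 m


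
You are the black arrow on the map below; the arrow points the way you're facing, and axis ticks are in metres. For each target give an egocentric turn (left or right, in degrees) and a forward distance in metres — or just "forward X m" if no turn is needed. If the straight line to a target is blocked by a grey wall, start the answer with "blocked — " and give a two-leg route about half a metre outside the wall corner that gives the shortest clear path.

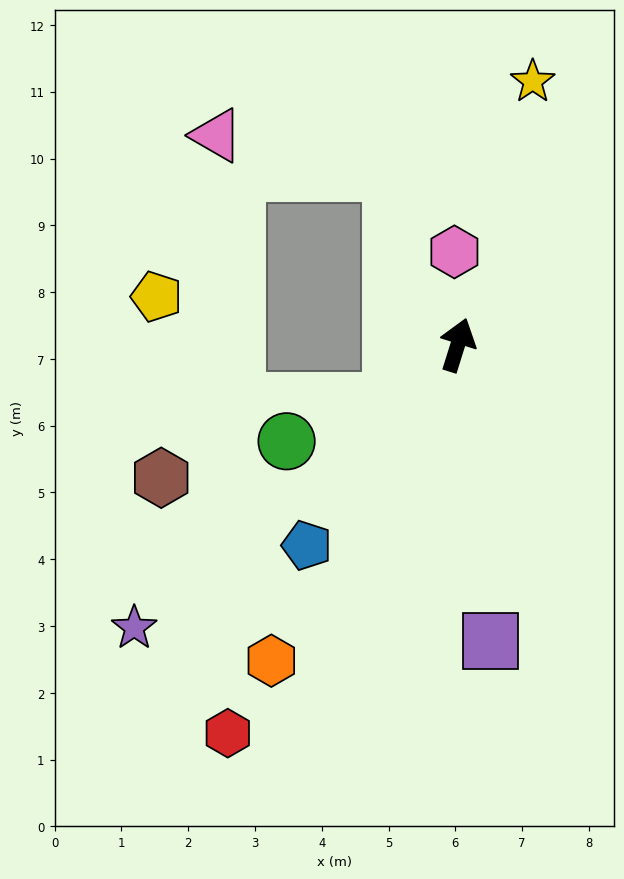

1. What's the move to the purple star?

turn left 149°, forward 6.4 m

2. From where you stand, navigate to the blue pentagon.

turn left 160°, forward 3.8 m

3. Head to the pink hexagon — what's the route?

turn left 19°, forward 1.4 m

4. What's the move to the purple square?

turn right 156°, forward 4.5 m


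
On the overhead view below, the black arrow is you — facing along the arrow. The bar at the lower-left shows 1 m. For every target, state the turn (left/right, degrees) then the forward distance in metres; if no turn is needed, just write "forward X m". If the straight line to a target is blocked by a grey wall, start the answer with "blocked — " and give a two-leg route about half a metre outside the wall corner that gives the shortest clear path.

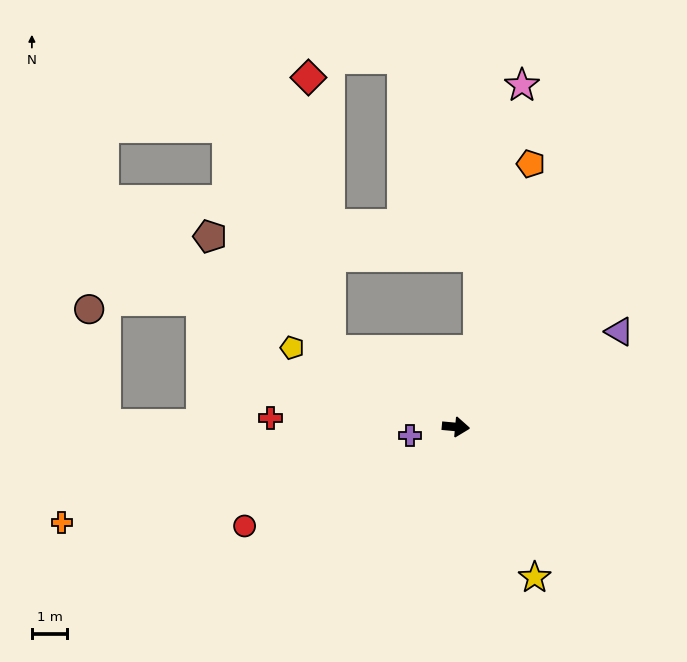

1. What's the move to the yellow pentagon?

turn left 159°, forward 5.1 m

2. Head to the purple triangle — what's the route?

turn left 36°, forward 5.4 m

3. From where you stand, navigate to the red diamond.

blocked — turn left 153°, forward 4.2 m, then turn right 53°, forward 7.7 m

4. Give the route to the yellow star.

turn right 57°, forward 4.8 m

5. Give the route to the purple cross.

turn right 164°, forward 1.3 m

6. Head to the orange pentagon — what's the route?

turn left 79°, forward 7.7 m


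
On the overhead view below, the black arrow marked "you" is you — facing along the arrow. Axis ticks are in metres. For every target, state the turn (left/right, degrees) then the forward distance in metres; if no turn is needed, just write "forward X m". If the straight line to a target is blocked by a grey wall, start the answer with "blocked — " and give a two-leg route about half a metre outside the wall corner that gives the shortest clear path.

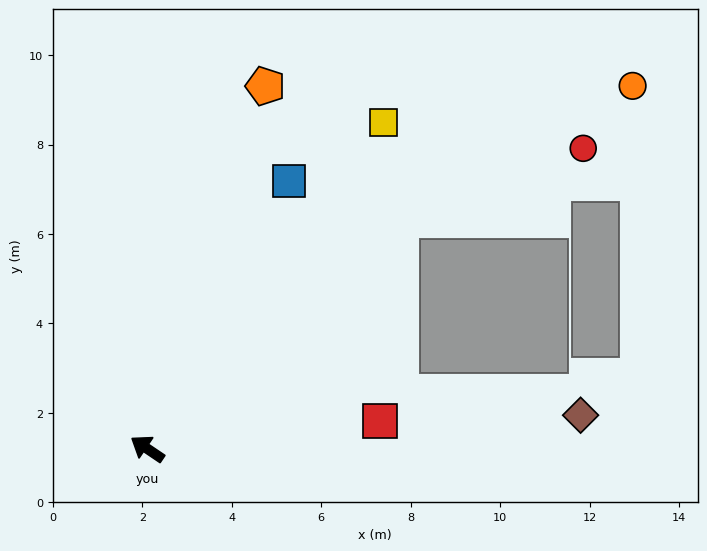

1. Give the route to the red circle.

blocked — turn right 104°, forward 7.6 m, then turn right 21°, forward 4.4 m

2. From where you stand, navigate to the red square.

turn right 139°, forward 5.2 m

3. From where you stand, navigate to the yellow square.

turn right 92°, forward 9.0 m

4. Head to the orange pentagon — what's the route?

turn right 74°, forward 8.5 m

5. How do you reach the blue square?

turn right 84°, forward 6.8 m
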